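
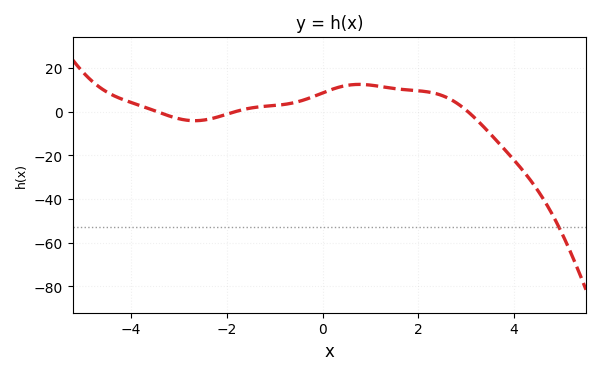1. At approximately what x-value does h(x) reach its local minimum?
-2.6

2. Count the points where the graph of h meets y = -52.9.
1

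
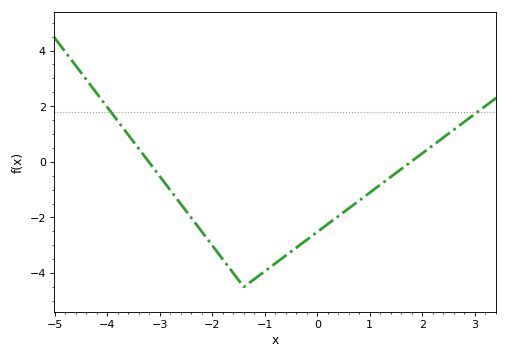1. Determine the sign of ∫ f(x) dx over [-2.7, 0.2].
negative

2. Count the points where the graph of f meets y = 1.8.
2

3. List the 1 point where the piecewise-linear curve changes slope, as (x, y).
(-1.4, -4.5)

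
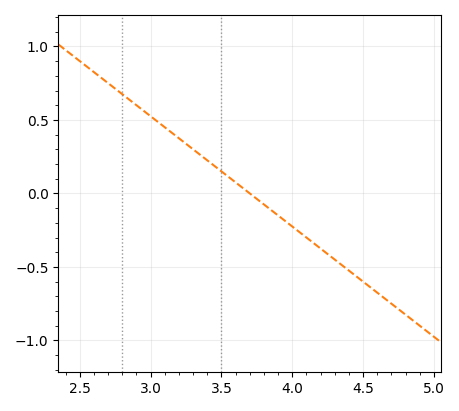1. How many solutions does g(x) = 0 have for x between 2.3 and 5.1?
1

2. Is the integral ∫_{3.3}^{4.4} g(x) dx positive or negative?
negative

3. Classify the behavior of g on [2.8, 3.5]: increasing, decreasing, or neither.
decreasing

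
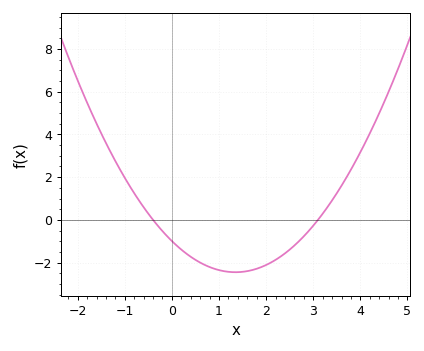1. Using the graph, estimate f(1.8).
-2.29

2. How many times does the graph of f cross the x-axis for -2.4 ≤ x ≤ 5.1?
2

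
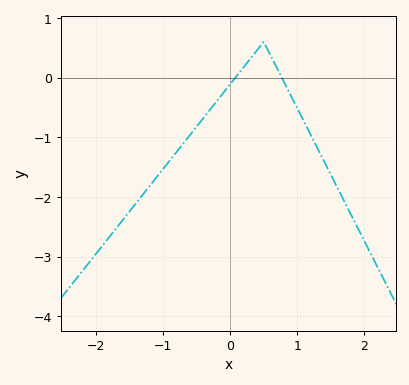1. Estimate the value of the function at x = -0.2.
-0.4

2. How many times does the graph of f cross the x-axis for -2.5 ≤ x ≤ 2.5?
2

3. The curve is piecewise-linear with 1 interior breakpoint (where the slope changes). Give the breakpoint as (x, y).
(0.5, 0.6)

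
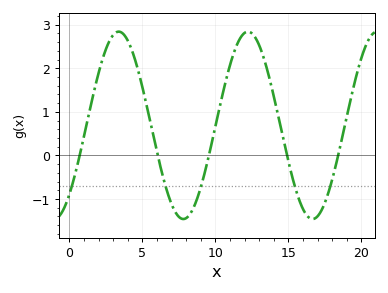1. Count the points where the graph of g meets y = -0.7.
5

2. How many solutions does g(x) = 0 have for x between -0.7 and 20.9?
5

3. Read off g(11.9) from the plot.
2.78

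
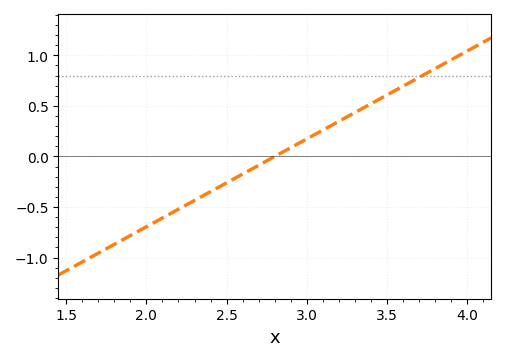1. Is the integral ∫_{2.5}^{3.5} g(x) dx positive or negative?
positive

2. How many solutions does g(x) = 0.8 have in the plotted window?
1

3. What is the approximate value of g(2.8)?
0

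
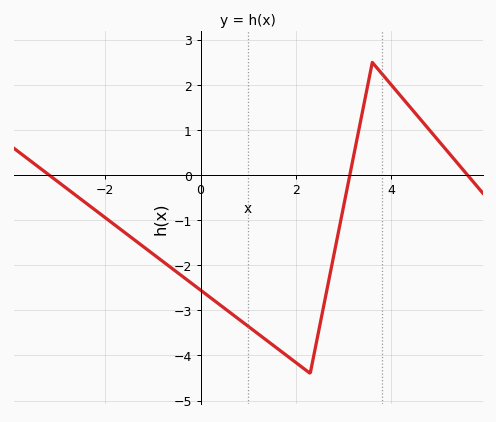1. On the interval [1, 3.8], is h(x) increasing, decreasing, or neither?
neither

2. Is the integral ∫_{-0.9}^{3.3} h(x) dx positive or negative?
negative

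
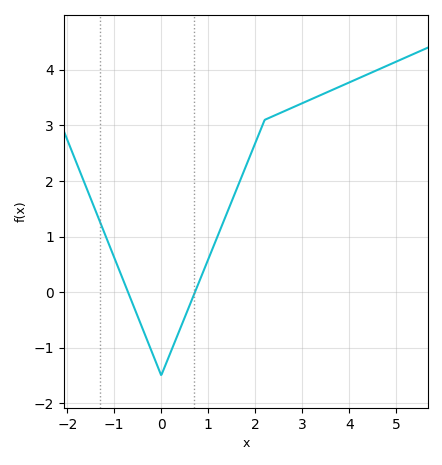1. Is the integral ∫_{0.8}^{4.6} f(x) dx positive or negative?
positive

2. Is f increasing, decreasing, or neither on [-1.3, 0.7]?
neither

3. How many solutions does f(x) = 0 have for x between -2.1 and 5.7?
2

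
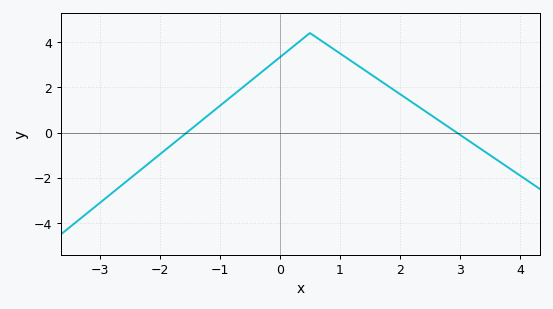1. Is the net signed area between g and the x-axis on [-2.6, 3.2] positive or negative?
positive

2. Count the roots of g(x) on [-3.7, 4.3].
2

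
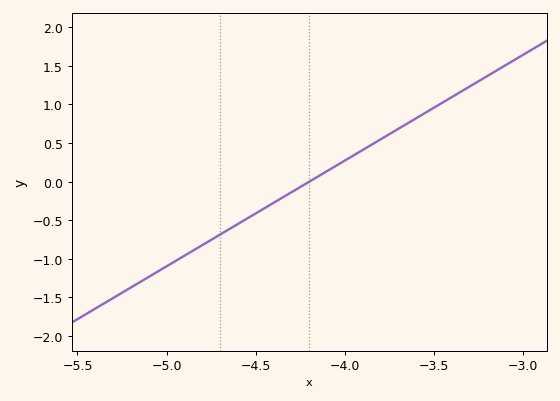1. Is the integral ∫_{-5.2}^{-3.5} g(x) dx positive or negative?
negative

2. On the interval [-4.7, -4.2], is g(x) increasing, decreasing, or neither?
increasing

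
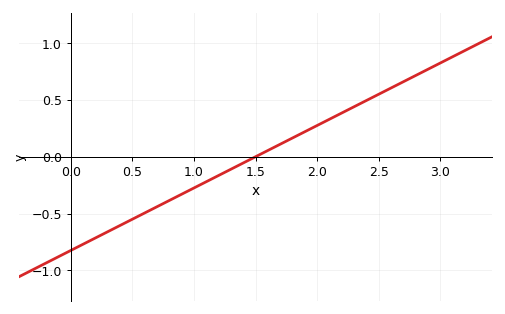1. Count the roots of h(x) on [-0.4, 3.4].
1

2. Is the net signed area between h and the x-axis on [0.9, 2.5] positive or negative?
positive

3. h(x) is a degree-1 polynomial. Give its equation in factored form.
y = 0.55(x - 1.5)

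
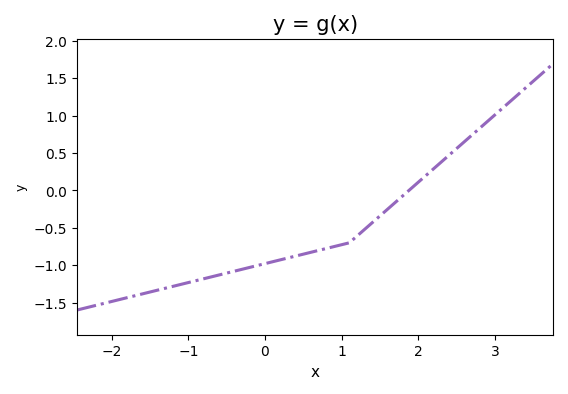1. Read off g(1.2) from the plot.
-0.61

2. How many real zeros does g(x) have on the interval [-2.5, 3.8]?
1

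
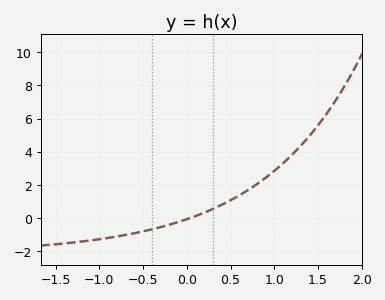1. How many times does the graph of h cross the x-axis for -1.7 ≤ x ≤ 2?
1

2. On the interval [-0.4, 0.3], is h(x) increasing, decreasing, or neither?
increasing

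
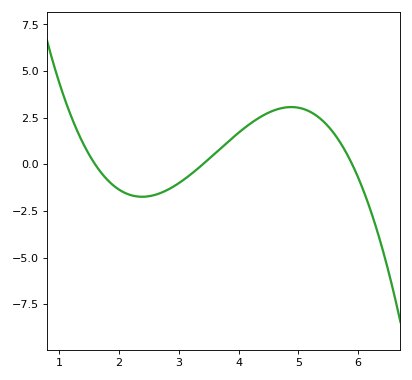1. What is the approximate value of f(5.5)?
2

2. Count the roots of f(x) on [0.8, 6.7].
3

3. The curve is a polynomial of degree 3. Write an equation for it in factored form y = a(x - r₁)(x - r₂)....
y = -0.62(x - 1.6)(x - 3.4)(x - 5.9)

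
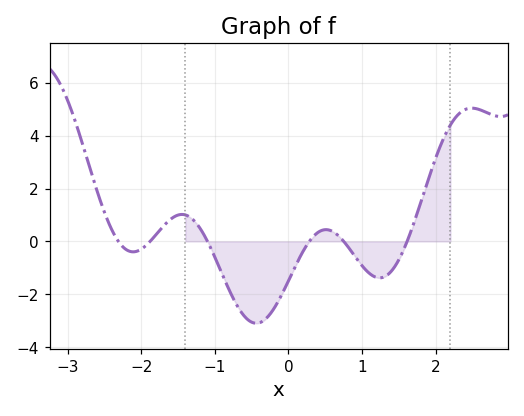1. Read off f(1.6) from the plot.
-0.079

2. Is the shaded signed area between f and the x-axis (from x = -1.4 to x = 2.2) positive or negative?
negative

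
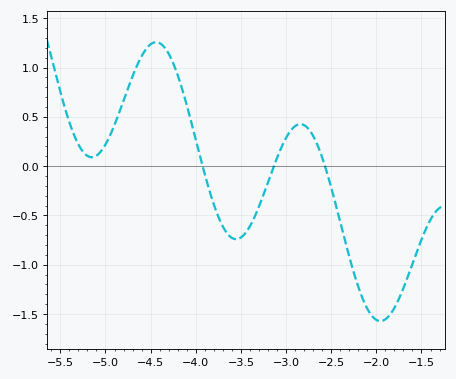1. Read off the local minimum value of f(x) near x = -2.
-1.55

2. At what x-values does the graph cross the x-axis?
-3.9, -3.1, -2.6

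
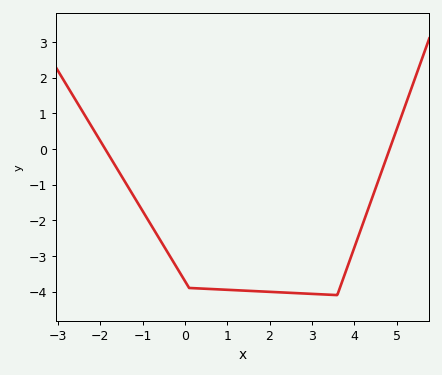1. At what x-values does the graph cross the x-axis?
-1.8, 4.8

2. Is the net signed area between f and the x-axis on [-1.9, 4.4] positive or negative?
negative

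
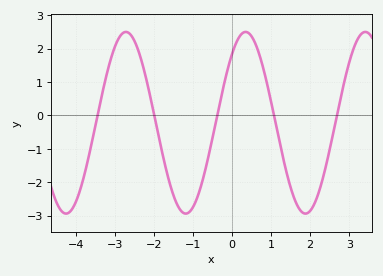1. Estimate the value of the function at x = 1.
0.404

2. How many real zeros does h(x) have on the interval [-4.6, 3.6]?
5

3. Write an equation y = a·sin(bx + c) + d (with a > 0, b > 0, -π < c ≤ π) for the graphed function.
y = 2.72sin(2.05x + 0.86) - 0.22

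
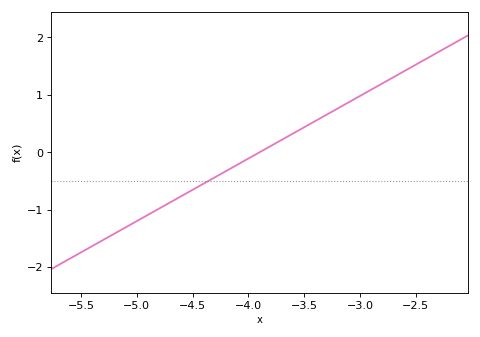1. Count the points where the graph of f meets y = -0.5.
1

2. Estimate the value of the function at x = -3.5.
0.436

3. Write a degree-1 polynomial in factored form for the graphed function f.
y = 1.09(x + 3.9)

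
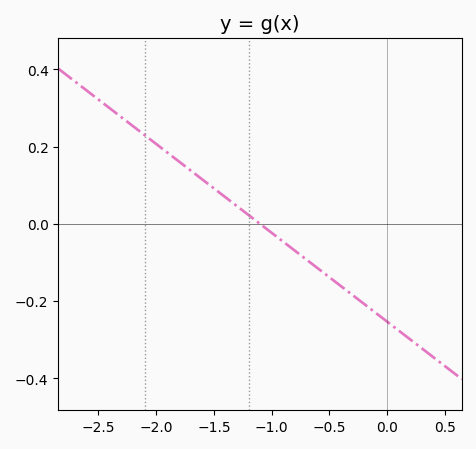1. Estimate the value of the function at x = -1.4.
0.06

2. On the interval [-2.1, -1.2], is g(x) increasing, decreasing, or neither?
decreasing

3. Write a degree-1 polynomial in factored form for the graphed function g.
y = -0.23(x + 1.1)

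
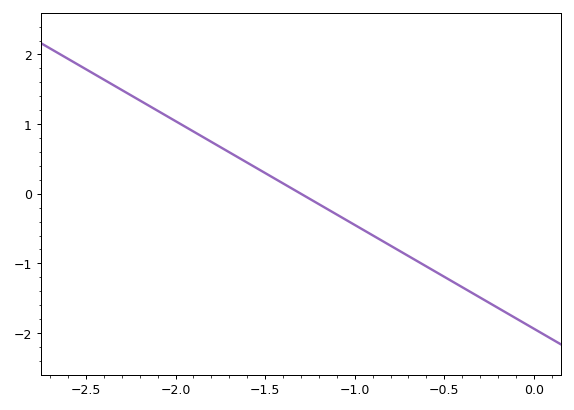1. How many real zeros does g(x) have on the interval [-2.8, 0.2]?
1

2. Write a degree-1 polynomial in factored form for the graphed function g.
y = -1.49(x + 1.3)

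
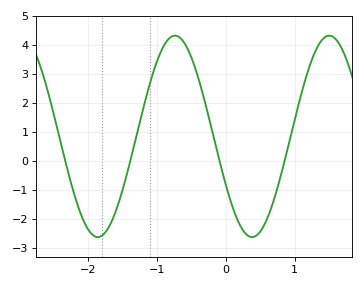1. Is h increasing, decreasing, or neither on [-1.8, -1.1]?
increasing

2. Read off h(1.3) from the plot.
3.76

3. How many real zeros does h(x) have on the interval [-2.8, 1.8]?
4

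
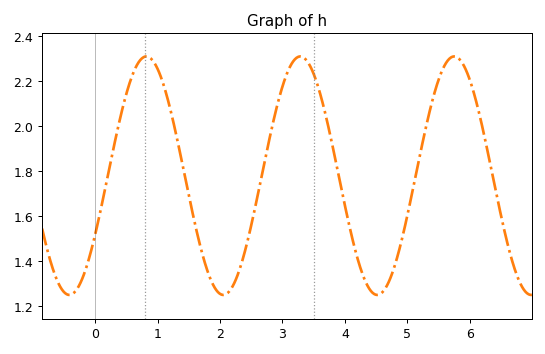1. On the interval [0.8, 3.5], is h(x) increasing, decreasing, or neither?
neither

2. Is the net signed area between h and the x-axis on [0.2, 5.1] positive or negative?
positive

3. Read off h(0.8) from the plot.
2.31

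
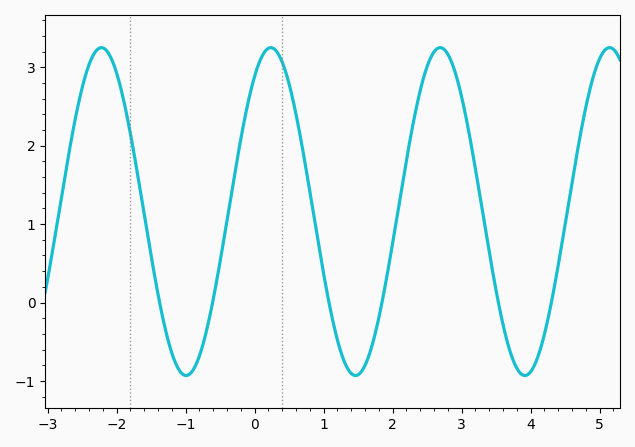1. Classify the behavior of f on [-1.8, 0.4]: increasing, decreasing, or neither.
neither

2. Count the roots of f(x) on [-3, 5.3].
6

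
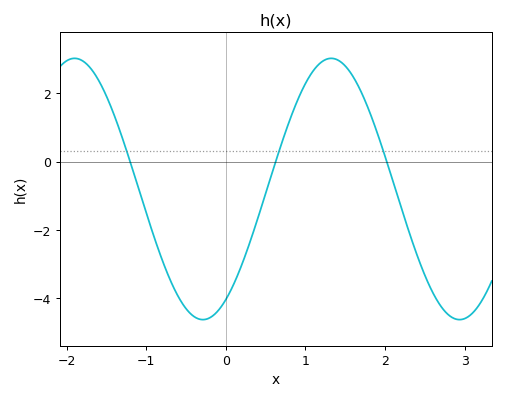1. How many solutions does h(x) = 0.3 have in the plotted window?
3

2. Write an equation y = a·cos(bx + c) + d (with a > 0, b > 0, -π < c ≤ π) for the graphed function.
y = 3.82cos(1.95x - 2.58) - 0.8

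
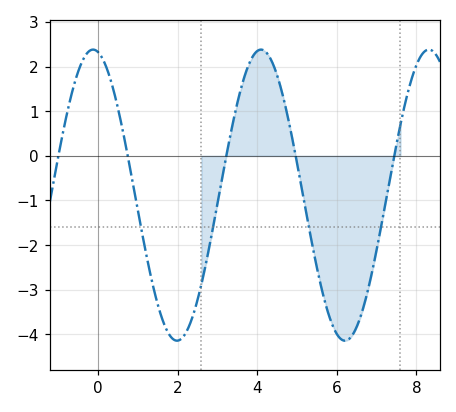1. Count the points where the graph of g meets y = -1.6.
4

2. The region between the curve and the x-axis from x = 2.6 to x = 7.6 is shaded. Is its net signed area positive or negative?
negative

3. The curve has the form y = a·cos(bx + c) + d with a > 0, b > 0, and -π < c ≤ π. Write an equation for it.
y = 3.26cos(1.49x + 0.18) - 0.88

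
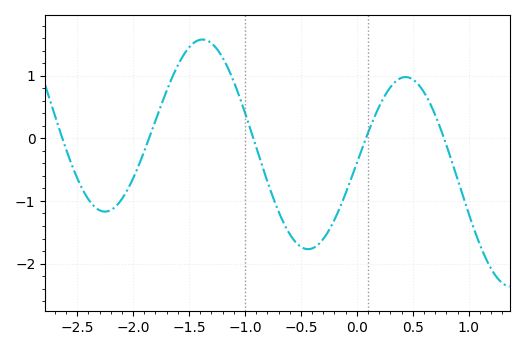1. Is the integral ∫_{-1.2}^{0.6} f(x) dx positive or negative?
negative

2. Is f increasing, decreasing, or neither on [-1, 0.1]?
neither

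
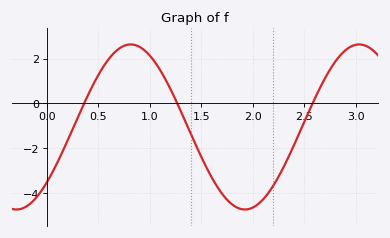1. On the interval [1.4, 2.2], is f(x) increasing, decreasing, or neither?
neither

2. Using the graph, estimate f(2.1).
-4.3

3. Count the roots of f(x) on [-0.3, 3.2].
3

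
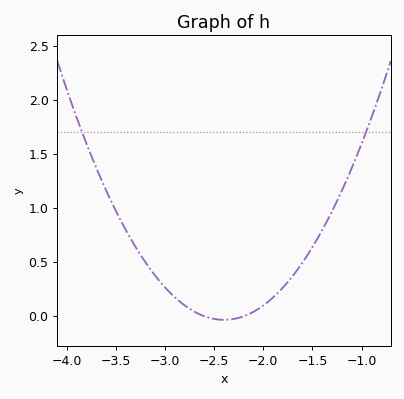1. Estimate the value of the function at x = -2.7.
0.042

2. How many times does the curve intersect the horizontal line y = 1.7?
2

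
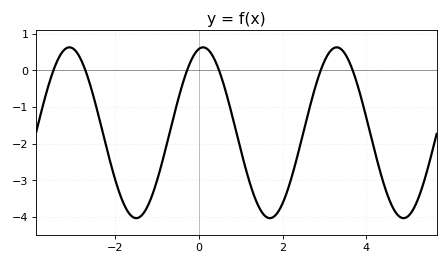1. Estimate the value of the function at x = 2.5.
-1.7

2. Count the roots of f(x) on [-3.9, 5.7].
6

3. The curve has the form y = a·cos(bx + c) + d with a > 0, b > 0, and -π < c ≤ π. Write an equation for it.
y = 2.33cos(2x - 0.2) - 1.7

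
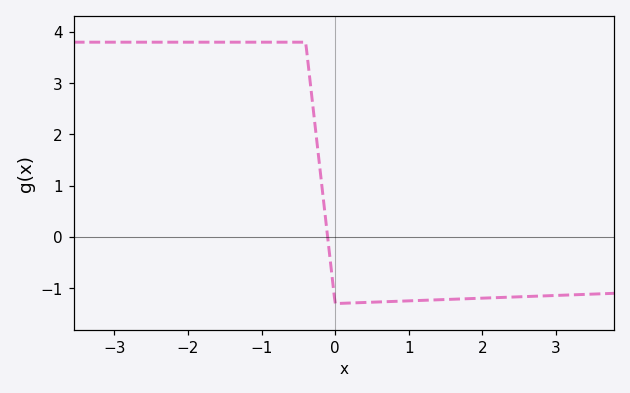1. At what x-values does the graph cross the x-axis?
-0.1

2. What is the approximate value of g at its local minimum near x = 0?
-1.3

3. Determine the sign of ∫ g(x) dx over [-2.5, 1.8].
positive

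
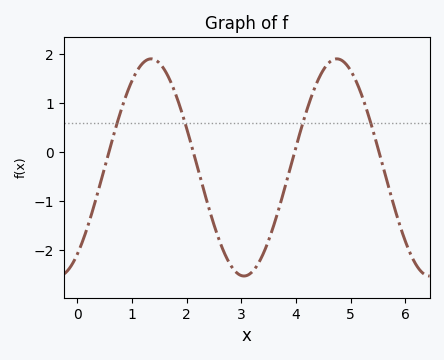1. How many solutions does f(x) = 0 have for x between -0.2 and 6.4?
4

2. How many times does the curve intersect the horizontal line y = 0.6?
4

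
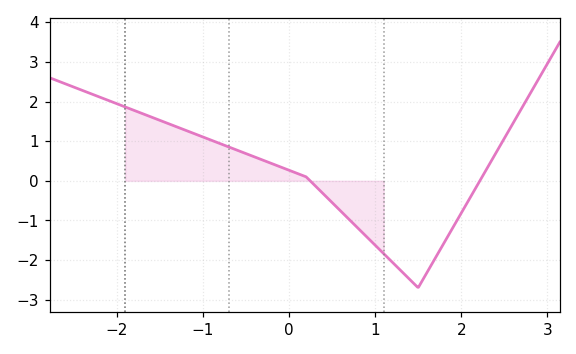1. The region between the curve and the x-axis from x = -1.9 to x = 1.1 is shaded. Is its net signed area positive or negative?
positive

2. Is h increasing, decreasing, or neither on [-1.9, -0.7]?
decreasing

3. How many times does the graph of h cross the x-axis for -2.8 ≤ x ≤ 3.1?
2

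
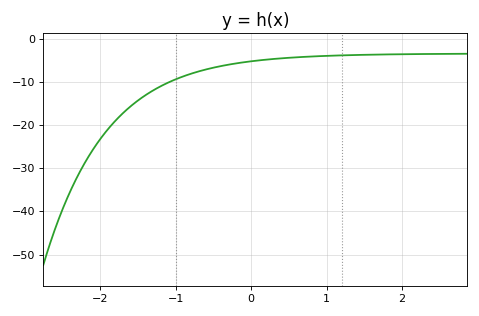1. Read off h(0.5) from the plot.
-4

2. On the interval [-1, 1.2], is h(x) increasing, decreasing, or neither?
increasing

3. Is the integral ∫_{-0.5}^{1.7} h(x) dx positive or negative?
negative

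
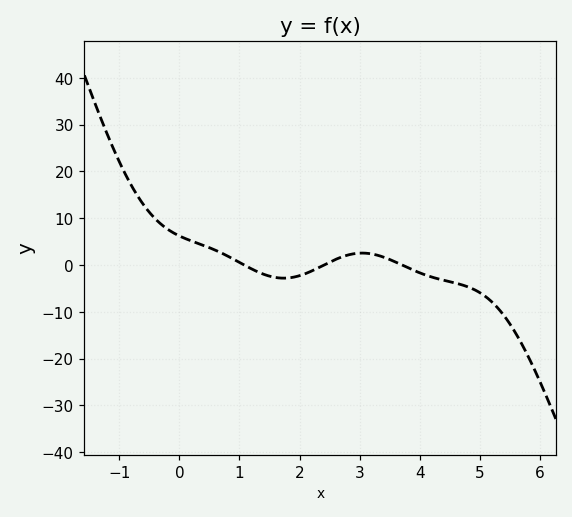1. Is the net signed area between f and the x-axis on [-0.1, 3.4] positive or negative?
positive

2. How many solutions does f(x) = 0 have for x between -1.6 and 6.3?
3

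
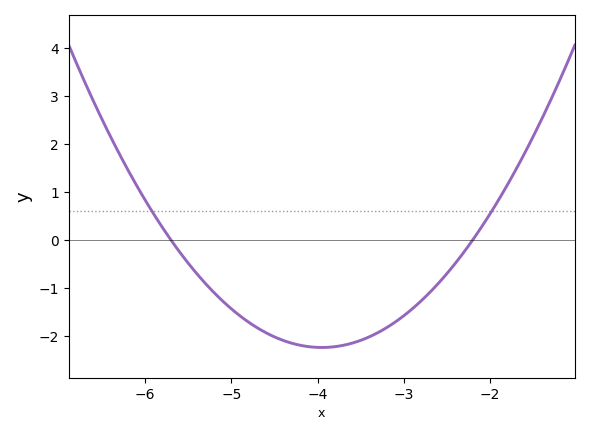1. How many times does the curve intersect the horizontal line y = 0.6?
2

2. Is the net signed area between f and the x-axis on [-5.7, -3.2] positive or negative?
negative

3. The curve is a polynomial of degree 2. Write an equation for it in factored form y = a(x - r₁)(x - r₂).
y = 0.73(x + 5.7)(x + 2.2)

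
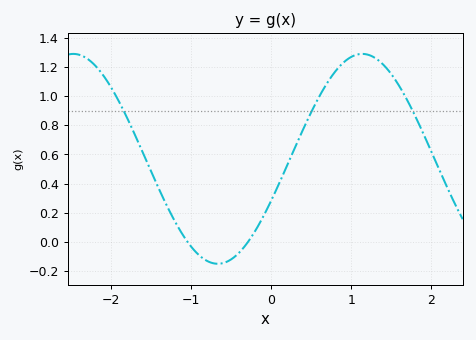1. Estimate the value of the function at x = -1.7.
0.732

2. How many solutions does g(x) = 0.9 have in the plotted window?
3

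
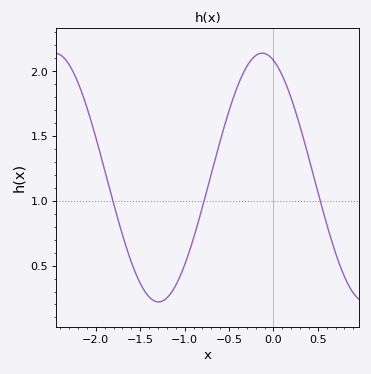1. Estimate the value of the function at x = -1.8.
0.98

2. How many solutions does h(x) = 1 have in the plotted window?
3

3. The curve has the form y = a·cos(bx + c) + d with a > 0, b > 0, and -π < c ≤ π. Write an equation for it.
y = 0.96cos(2.69x + 0.34) + 1.18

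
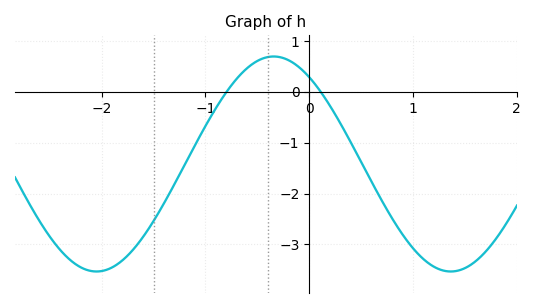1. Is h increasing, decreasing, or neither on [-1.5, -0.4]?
increasing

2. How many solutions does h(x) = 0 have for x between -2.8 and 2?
2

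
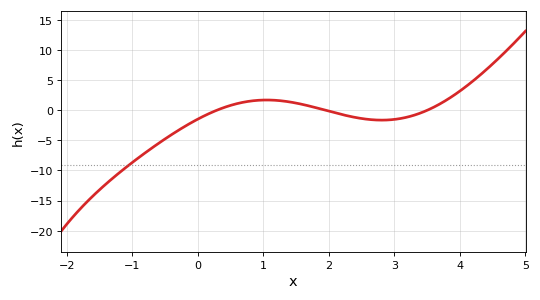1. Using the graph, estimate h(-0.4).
-4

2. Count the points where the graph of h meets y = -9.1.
1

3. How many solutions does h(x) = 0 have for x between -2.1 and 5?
3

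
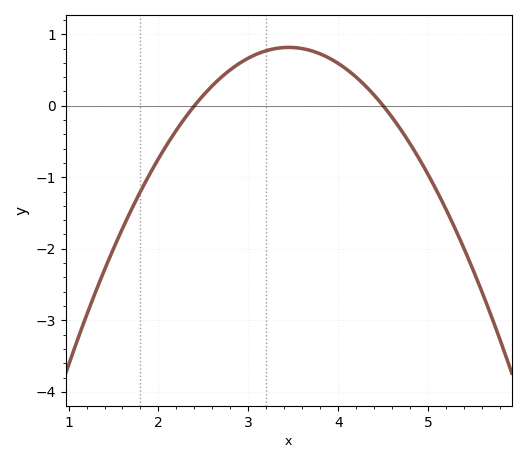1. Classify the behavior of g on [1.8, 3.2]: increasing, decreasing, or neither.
increasing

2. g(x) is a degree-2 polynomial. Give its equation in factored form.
y = -0.74(x - 2.4)(x - 4.5)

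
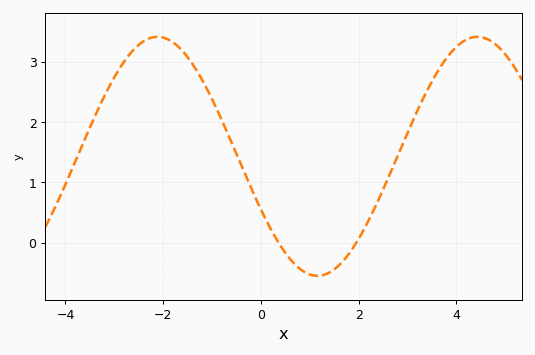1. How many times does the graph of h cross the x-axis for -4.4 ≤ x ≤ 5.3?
2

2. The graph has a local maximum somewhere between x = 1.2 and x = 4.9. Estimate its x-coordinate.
4.4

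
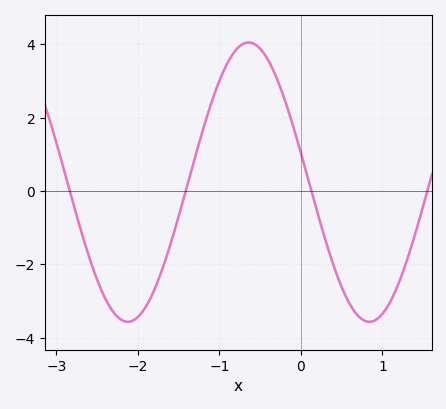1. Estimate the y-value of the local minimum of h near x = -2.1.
-3.6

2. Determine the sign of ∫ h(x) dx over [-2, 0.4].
positive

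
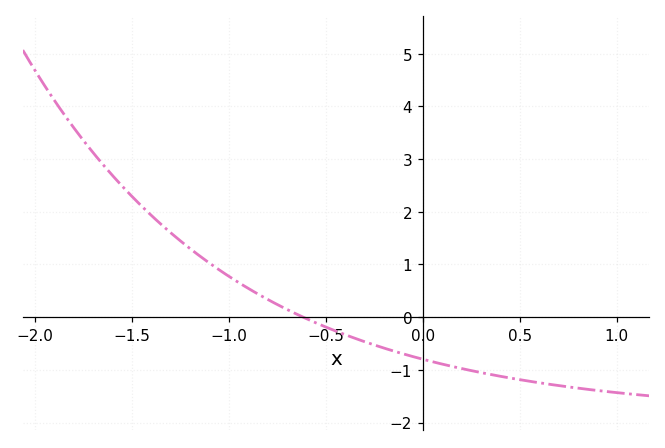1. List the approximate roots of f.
-0.618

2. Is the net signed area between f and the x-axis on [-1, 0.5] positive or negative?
negative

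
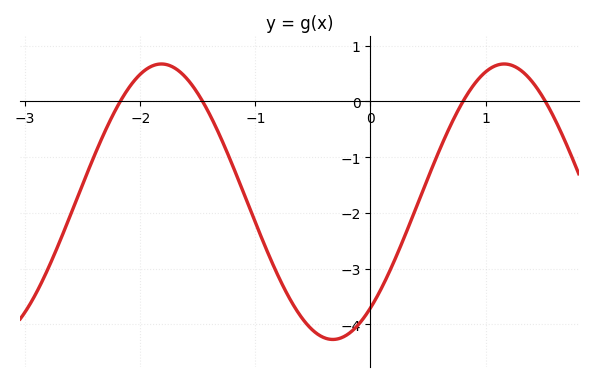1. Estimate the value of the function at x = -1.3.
-0.656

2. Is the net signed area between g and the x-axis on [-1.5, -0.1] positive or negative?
negative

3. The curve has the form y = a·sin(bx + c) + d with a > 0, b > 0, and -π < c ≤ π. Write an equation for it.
y = 2.47sin(2.11x - 0.88) - 1.8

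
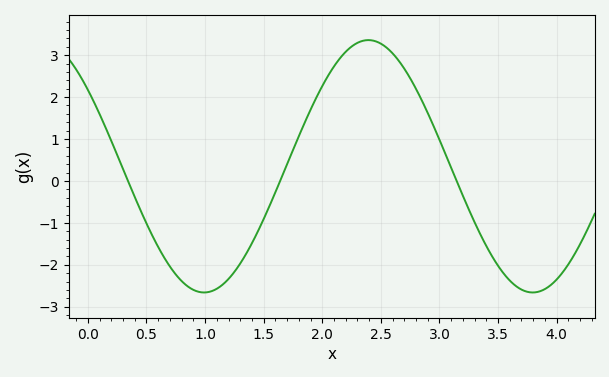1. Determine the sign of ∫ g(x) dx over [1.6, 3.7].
positive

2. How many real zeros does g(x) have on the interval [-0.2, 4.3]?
3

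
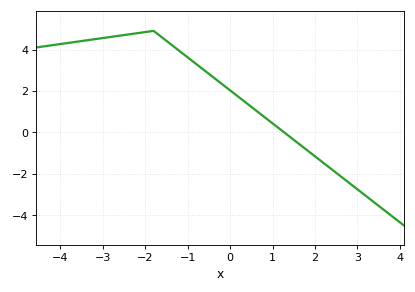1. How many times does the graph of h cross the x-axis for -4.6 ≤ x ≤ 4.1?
1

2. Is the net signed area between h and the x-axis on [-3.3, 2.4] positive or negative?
positive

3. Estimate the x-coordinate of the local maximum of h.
-1.8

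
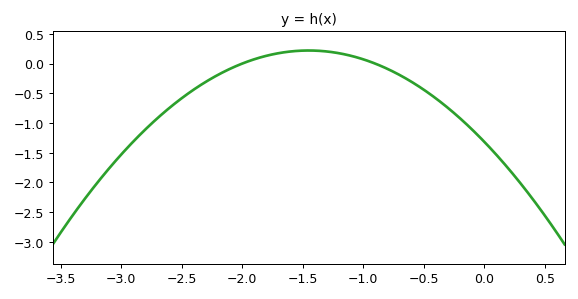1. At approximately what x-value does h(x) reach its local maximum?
-1.45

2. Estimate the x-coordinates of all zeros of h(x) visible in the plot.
-2, -0.9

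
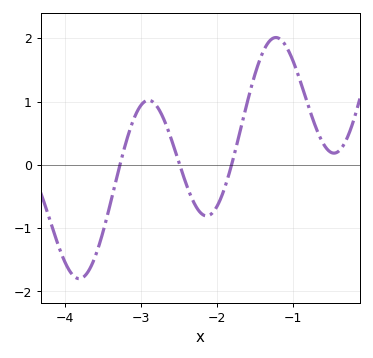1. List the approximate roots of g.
-3.3, -2.5, -1.8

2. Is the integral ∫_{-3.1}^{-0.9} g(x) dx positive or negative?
positive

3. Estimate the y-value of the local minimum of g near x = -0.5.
0.2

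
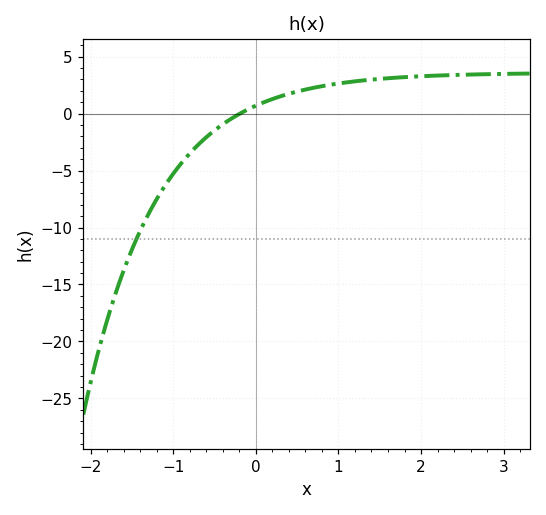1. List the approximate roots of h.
-0.194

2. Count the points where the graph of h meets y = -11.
1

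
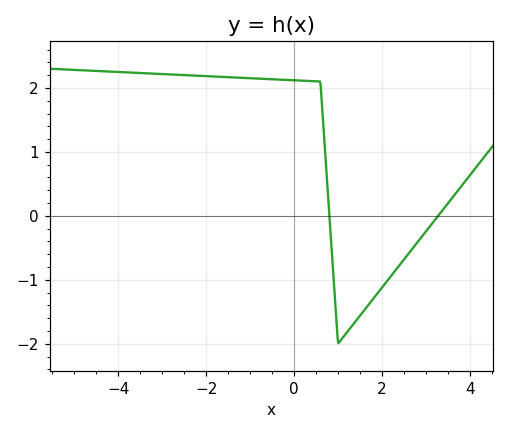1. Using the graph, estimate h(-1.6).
2.17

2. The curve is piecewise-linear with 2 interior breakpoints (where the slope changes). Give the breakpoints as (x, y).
(0.6, 2.1); (1, -2)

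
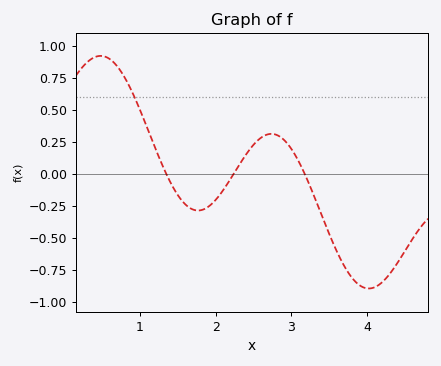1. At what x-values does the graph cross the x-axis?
1.3, 2.2, 3.2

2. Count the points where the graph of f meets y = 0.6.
1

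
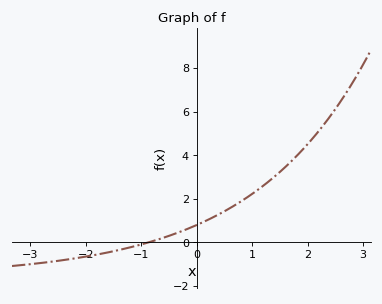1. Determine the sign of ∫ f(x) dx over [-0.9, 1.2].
positive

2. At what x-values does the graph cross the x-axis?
-0.9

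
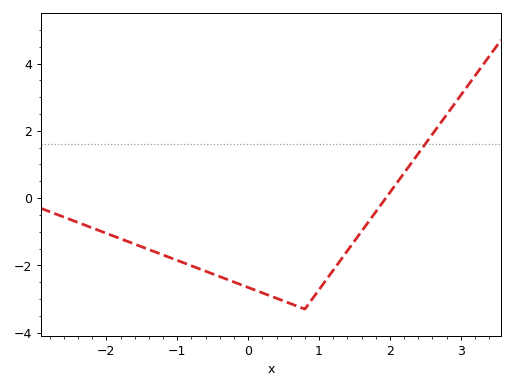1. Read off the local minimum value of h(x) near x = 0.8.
-3.3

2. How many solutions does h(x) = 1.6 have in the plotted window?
1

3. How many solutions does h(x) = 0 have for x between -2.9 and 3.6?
1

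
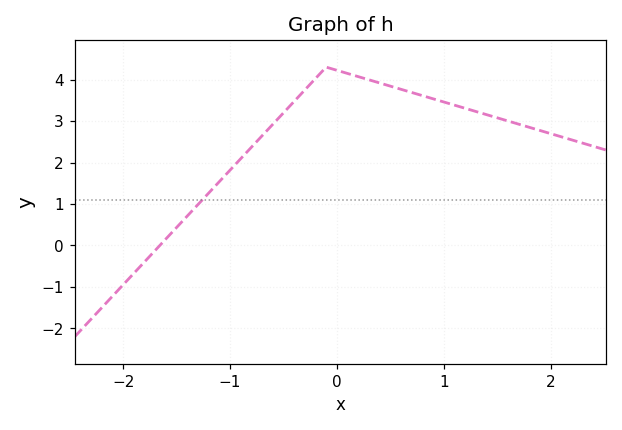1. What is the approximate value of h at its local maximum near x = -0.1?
4.3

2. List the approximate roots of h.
-1.66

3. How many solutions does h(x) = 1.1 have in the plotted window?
1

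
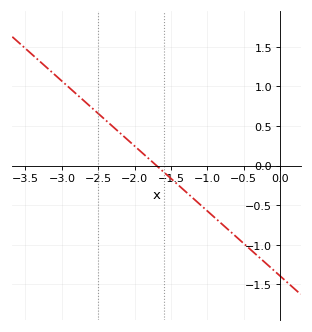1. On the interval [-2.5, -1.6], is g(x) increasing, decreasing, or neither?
decreasing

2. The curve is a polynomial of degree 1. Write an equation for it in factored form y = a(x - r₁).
y = -0.82(x + 1.7)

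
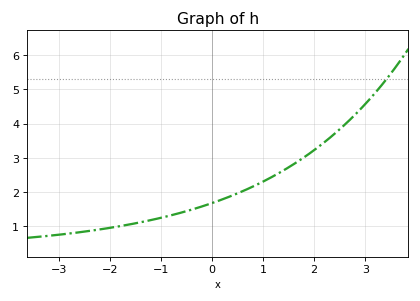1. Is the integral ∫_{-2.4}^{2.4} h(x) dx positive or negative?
positive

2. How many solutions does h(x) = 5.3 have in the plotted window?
1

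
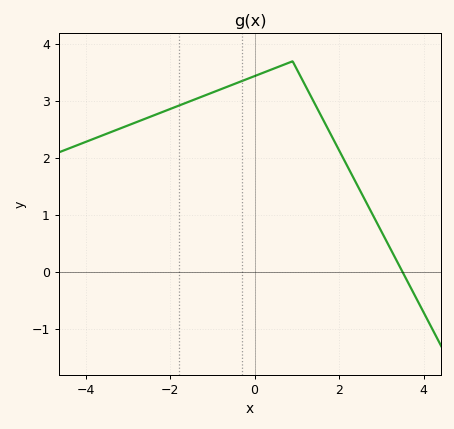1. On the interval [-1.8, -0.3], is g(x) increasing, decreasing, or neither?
increasing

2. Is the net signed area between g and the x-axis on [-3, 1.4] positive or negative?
positive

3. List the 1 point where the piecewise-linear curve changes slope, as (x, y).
(0.9, 3.7)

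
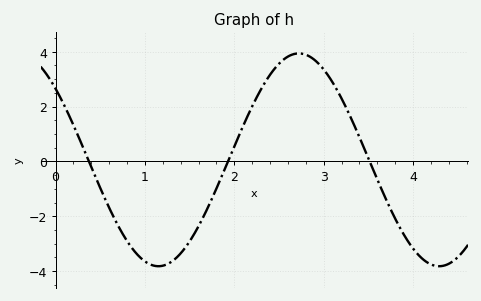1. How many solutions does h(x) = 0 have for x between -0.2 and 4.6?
3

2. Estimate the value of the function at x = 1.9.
-0.221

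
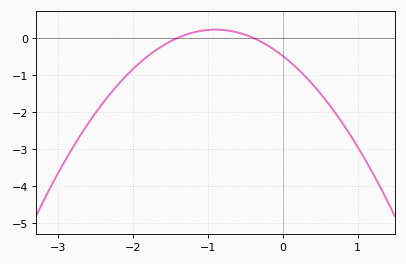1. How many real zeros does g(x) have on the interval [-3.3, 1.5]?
2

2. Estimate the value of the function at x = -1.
0.211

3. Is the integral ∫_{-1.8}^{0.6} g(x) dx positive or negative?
negative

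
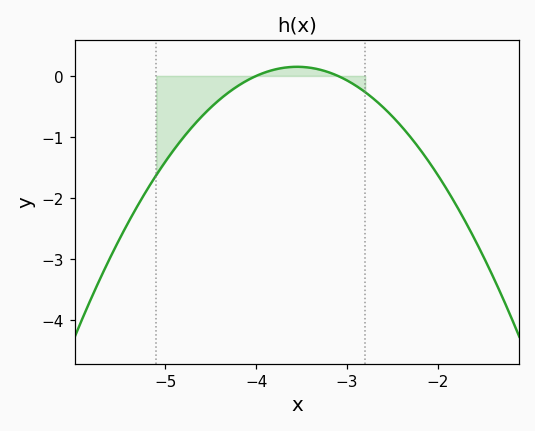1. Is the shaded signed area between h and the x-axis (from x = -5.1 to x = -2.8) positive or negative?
negative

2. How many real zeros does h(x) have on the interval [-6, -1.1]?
2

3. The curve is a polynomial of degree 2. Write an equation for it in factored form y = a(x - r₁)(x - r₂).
y = -0.74(x + 4)(x + 3.1)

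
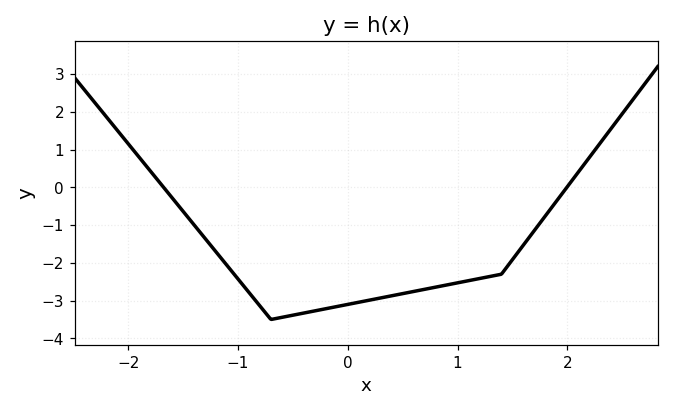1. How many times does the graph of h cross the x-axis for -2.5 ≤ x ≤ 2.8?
2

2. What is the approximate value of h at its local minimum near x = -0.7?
-3.5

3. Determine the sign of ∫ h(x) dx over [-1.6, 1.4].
negative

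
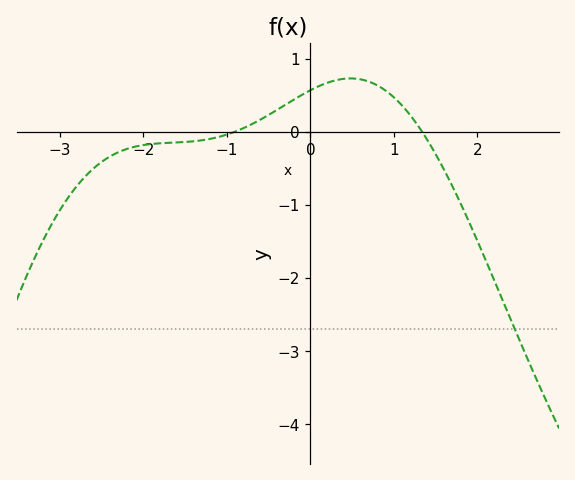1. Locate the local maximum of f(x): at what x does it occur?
0.5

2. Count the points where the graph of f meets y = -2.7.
1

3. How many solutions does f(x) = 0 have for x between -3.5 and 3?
2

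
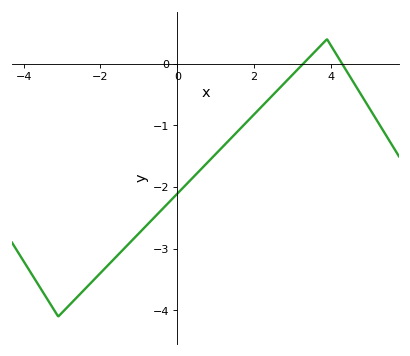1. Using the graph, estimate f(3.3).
0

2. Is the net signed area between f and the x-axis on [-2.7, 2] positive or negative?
negative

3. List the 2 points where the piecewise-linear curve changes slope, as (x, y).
(-3.1, -4.1); (3.9, 0.4)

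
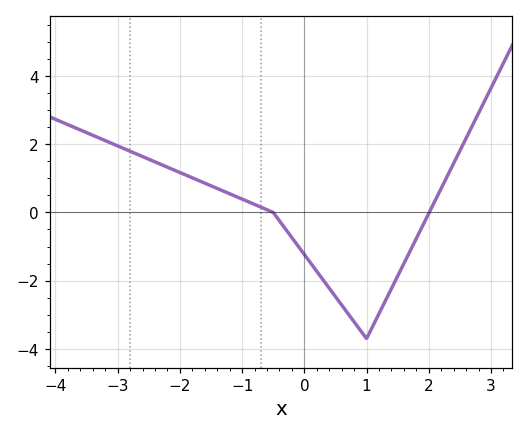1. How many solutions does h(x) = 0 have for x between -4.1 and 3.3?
2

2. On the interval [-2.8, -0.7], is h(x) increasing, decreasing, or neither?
decreasing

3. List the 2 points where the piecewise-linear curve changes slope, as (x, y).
(-0.5, 0); (1, -3.7)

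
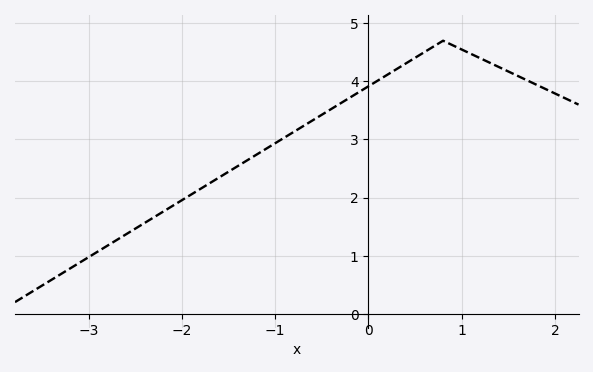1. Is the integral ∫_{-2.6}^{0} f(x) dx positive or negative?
positive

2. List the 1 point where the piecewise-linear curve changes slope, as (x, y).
(0.8, 4.7)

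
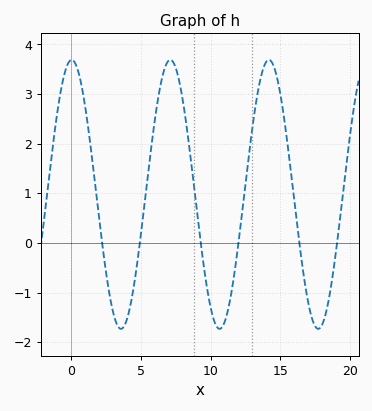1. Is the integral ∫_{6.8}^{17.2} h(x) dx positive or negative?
positive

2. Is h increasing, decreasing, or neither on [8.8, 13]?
neither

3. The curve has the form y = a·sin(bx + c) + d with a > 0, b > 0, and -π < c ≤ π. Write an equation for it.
y = 2.71sin(0.89x + 1.5) + 0.98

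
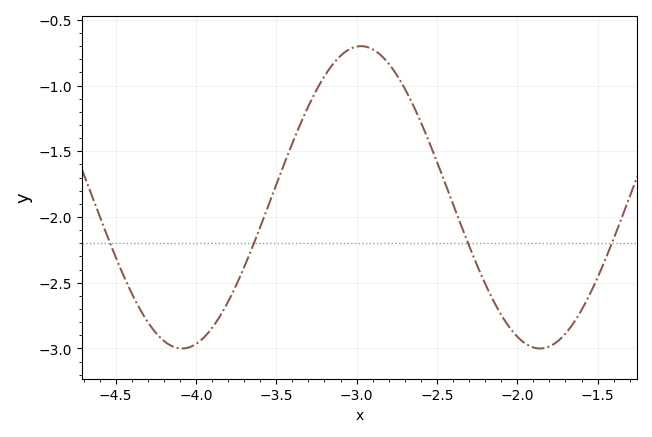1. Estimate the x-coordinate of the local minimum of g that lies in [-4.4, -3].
-4.1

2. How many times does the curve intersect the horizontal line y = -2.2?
4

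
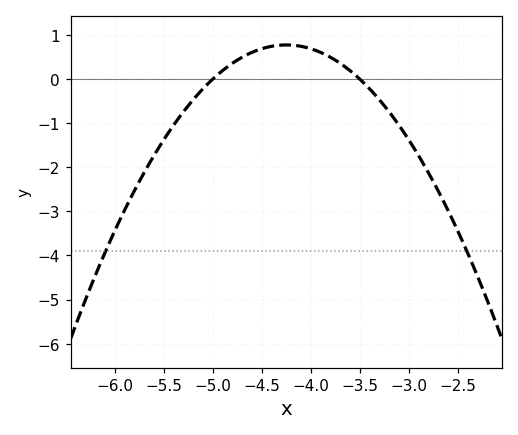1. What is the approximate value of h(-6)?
-3.45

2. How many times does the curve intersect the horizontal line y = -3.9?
2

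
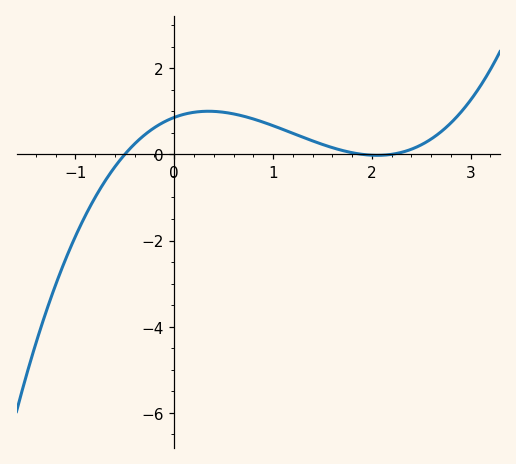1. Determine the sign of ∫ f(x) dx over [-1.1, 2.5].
positive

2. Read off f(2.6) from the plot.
0.356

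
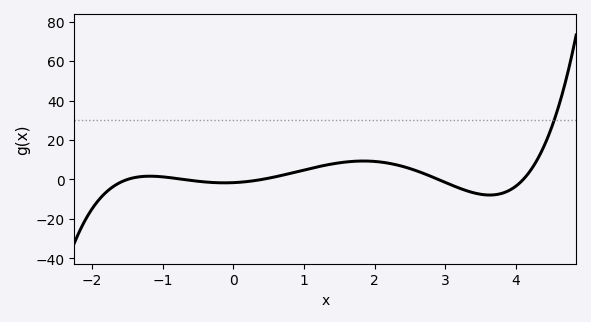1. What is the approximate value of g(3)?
-2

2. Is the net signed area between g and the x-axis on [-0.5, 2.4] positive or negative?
positive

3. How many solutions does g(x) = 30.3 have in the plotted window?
1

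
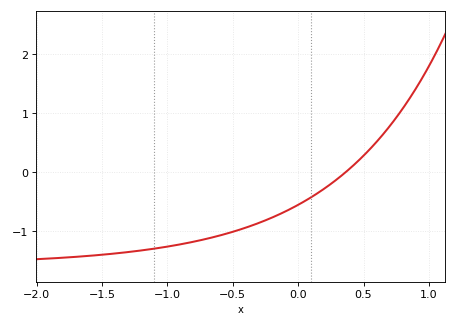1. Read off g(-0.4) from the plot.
-0.9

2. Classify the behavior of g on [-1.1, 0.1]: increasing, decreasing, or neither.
increasing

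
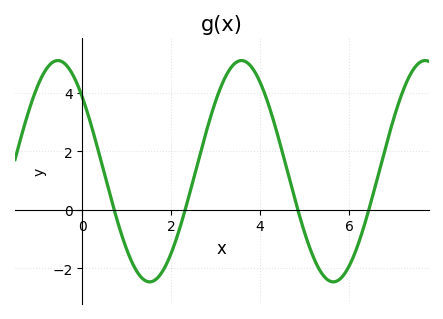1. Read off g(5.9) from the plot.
-2.2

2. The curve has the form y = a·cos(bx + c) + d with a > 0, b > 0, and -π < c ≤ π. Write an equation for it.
y = 3.78cos(1.5x + 0.84) + 1.32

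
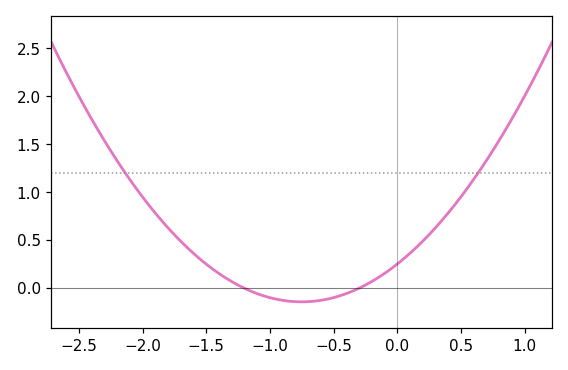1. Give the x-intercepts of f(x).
-1.2, -0.3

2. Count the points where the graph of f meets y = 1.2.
2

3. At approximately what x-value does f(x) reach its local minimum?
-0.7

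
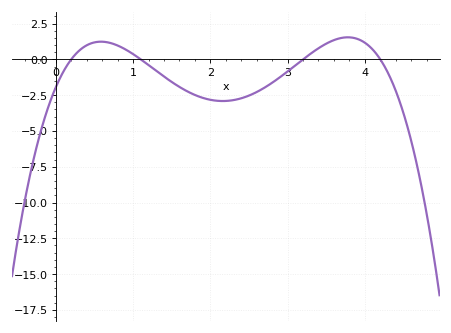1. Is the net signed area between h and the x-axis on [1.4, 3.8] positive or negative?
negative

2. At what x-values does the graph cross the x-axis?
0.2, 1.1, 3.2, 4.2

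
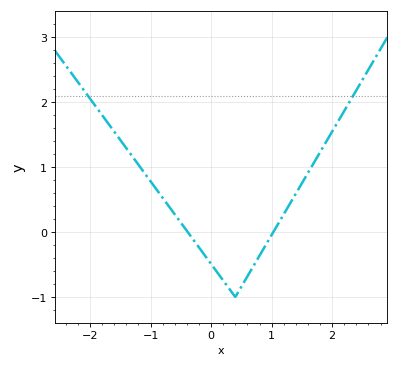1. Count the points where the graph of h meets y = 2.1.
2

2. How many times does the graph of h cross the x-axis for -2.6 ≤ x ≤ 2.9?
2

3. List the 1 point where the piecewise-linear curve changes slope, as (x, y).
(0.4, -1)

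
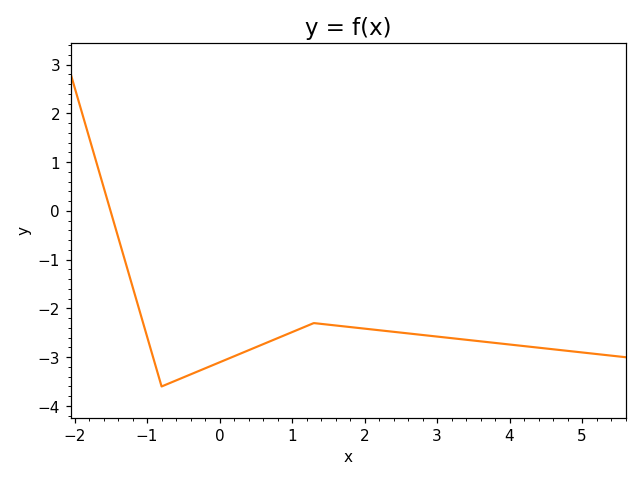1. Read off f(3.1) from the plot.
-2.6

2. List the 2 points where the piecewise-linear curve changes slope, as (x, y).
(-0.8, -3.6); (1.3, -2.3)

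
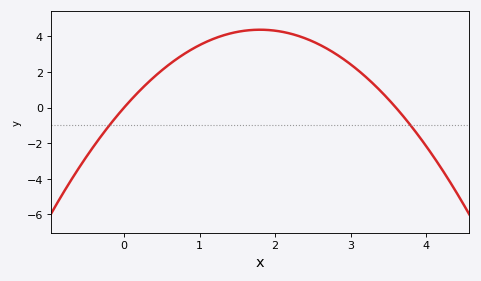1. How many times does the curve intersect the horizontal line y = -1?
2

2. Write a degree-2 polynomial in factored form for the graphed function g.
y = -1.35(x - 0)(x - 3.6)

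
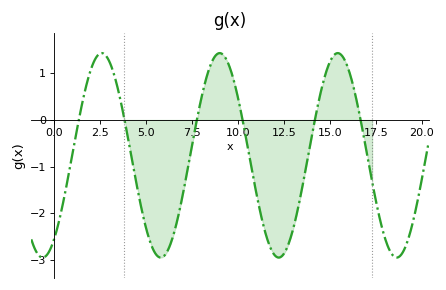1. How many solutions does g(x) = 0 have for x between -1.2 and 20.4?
6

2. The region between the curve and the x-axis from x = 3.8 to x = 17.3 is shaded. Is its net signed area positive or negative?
negative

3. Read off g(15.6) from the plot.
1.4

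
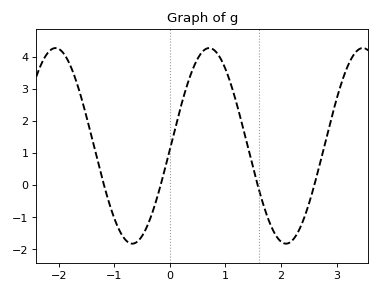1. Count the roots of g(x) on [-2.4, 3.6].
4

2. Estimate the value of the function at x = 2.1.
-1.82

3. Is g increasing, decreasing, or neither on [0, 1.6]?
neither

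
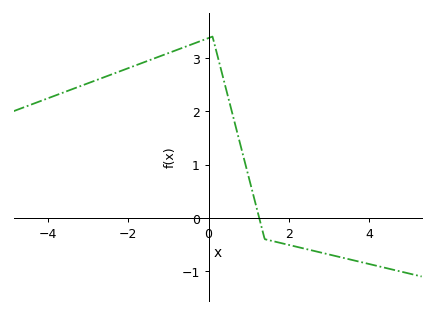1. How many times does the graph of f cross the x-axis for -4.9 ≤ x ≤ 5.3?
1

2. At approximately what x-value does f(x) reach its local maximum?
0.098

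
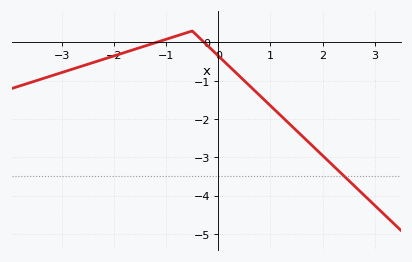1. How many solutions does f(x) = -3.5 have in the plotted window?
1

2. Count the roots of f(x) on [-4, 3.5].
2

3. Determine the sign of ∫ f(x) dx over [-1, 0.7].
negative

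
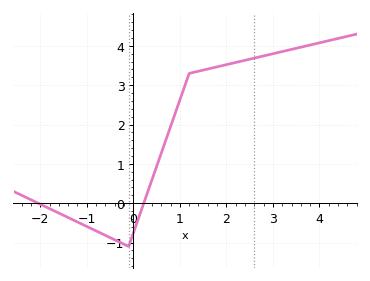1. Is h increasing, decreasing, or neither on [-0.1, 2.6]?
increasing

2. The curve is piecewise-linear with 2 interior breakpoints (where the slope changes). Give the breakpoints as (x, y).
(-0.1, -1.1); (1.2, 3.3)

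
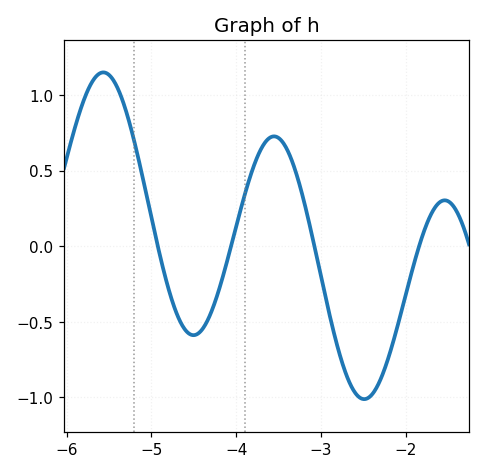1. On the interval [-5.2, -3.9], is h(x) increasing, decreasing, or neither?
neither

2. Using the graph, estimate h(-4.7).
-0.447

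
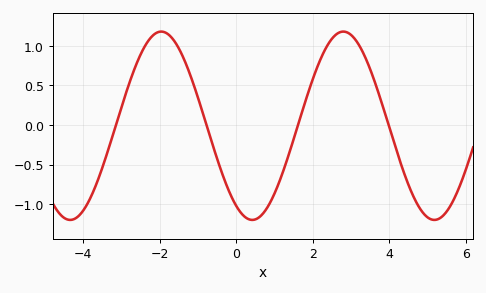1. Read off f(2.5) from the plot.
1.1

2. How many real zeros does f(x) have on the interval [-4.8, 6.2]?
4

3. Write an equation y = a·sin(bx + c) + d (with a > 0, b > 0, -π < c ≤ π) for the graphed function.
y = 1.19sin(1.3x - 2.1) - 0.01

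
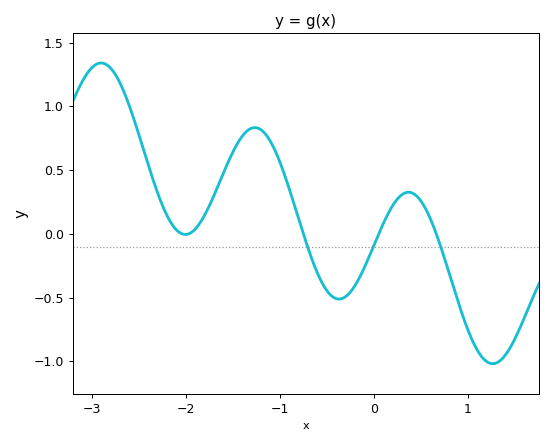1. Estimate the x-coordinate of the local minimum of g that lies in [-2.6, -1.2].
-2.01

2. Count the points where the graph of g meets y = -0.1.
3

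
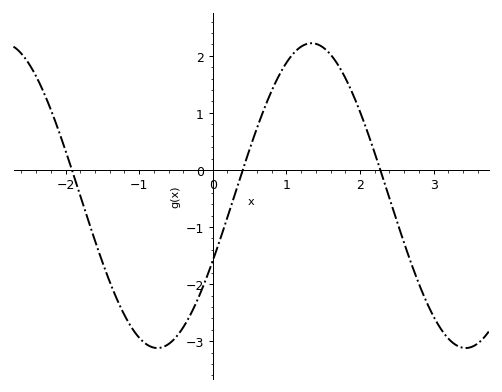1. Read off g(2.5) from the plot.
-0.9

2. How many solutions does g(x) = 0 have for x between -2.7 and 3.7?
3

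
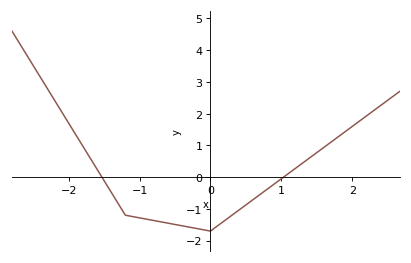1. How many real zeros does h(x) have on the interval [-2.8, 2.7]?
2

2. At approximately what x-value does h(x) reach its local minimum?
0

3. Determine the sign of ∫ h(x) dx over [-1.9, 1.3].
negative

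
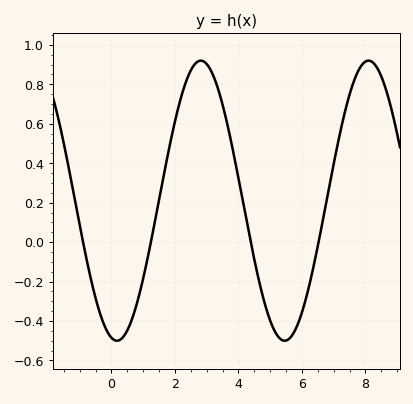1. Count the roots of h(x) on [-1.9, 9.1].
4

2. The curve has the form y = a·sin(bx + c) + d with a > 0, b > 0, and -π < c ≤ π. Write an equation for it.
y = 0.71sin(1.2x - 1.8) + 0.21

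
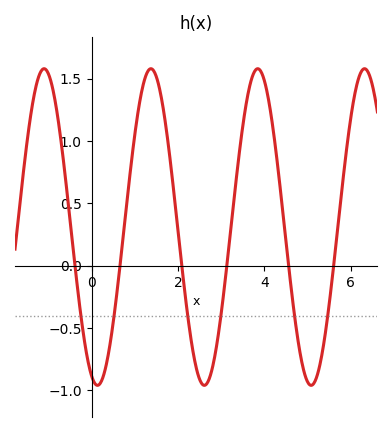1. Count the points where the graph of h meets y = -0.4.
6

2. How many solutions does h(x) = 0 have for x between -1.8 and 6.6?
6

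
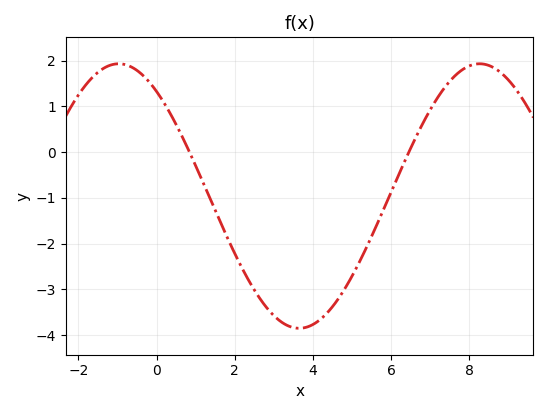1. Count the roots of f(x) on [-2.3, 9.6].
2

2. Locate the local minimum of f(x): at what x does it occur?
3.65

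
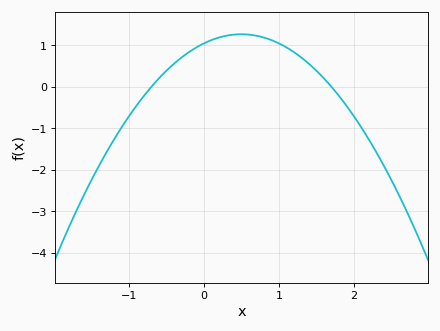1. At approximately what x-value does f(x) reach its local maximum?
0.5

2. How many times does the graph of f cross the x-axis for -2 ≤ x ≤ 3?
2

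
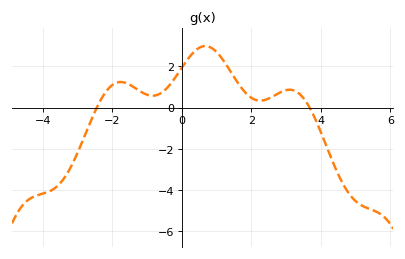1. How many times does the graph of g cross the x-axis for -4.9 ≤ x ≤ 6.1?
2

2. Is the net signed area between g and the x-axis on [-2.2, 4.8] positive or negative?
positive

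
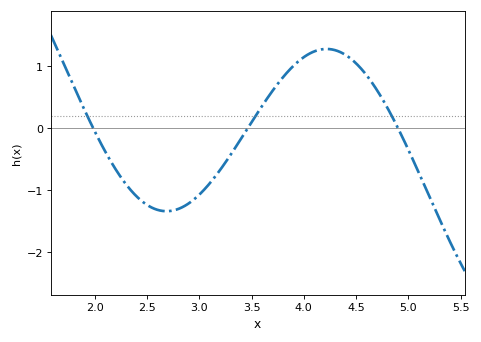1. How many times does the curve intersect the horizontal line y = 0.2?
3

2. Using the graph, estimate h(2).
0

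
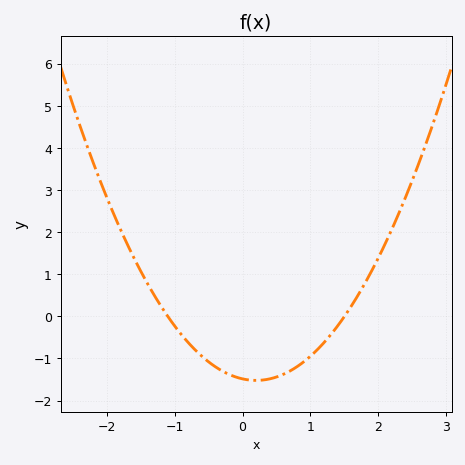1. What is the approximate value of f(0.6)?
-1.38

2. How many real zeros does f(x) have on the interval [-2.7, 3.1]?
2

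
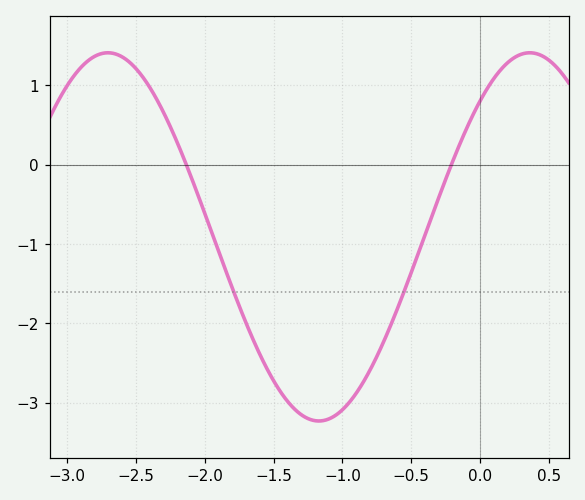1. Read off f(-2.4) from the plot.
1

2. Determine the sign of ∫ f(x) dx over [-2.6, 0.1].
negative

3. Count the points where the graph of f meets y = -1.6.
2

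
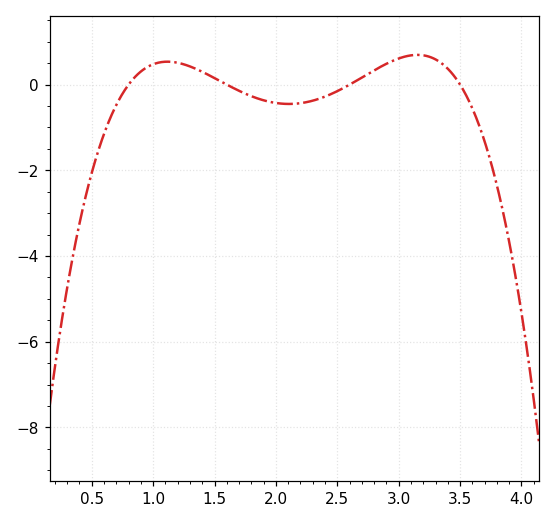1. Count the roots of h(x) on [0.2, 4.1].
4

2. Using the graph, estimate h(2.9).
0.4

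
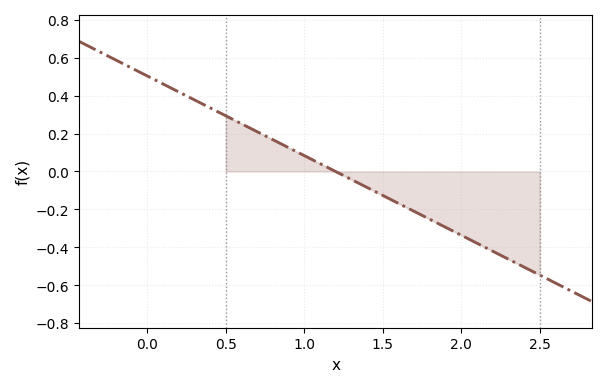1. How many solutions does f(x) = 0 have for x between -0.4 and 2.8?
1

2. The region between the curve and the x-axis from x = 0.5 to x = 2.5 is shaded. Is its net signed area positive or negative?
negative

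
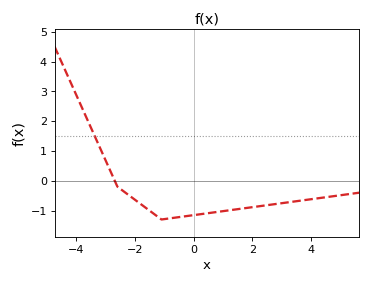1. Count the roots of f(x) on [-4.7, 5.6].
1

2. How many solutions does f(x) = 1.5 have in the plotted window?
1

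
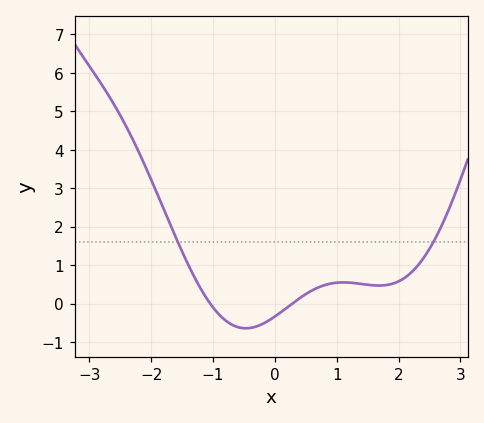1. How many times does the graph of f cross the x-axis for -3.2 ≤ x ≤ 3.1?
2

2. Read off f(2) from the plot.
0.579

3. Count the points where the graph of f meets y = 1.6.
2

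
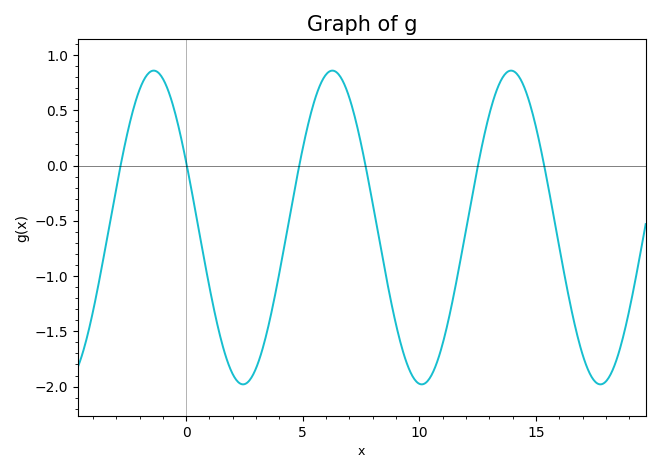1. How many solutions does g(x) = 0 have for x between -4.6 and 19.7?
6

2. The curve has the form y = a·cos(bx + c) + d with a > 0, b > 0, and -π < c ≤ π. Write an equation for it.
y = 1.42cos(0.82x + 1.14) - 0.56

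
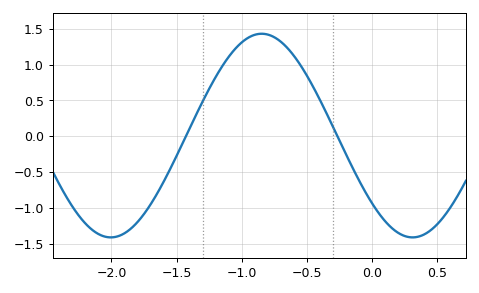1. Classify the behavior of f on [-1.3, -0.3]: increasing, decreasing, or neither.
neither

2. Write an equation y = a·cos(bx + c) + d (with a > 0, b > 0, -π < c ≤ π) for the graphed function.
y = 1.42cos(2.71x + 2.29) + 0.01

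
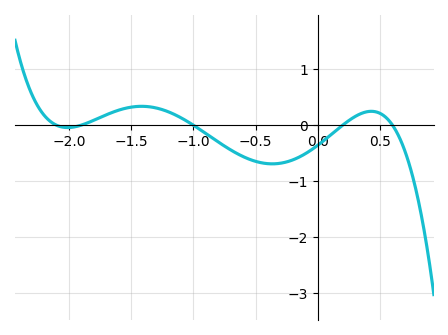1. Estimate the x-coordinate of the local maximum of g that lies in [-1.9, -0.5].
-1.4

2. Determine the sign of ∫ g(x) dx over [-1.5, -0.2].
negative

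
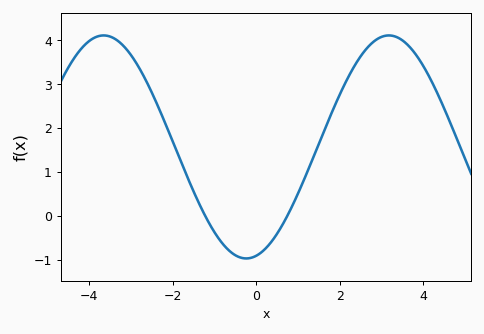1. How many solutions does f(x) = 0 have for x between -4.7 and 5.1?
2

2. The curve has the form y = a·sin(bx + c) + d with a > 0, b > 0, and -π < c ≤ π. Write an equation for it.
y = 2.54sin(0.92x - 1.35) + 1.57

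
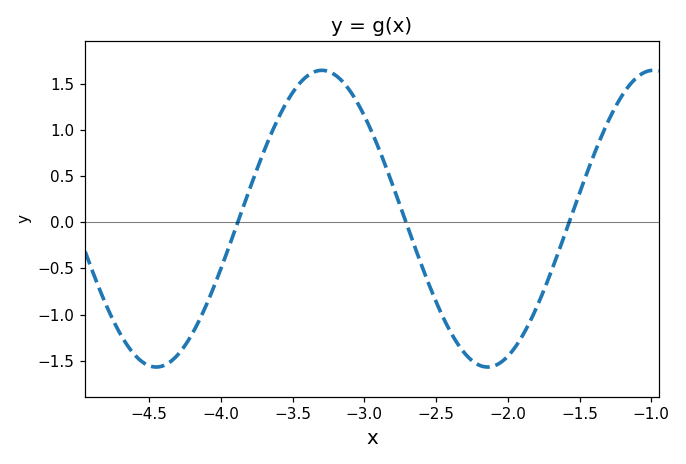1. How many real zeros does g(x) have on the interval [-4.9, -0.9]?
3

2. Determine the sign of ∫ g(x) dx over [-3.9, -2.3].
positive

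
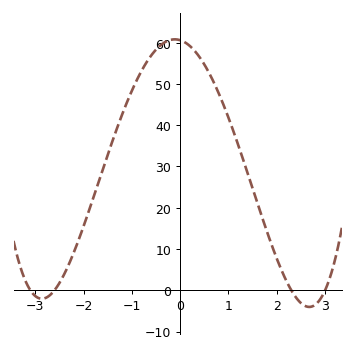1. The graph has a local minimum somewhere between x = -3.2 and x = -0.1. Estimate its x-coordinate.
-2.86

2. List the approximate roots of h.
-3.1, -2.6, 2.3, 3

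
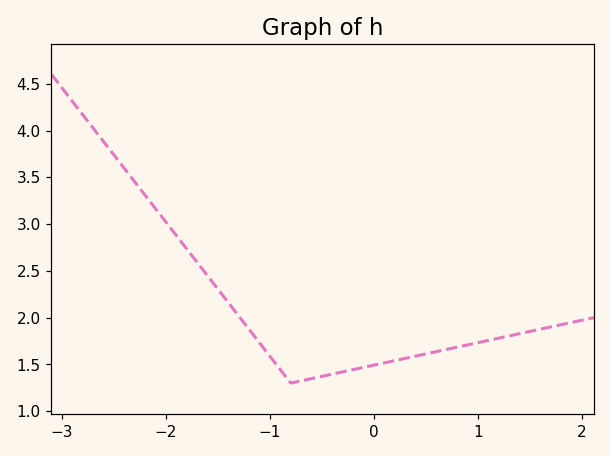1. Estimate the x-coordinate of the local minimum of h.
-0.798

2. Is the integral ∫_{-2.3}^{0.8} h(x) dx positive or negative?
positive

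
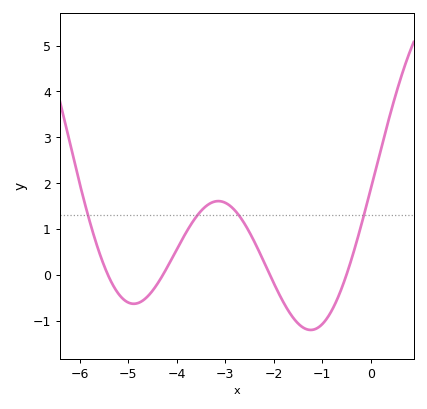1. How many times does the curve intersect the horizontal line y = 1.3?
4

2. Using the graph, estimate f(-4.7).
-0.6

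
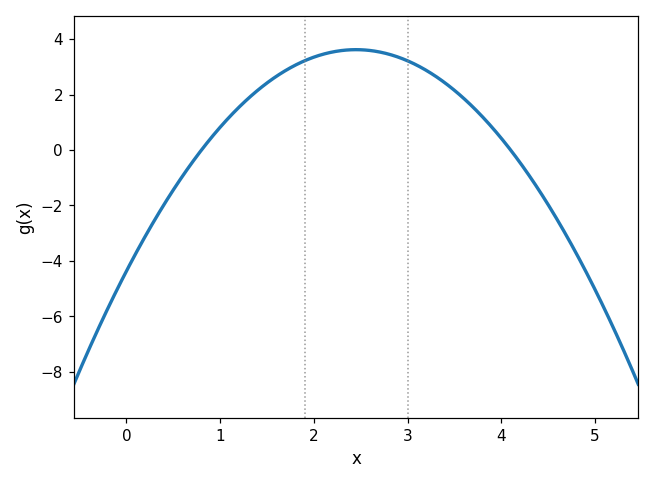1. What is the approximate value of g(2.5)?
3.62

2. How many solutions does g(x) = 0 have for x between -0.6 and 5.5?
2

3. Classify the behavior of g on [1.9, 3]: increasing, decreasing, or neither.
neither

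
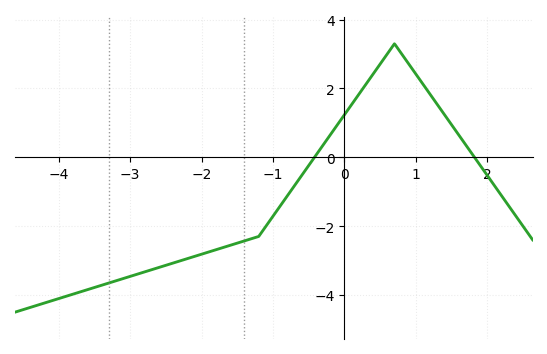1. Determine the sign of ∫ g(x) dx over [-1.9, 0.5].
negative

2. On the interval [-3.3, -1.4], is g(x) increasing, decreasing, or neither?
increasing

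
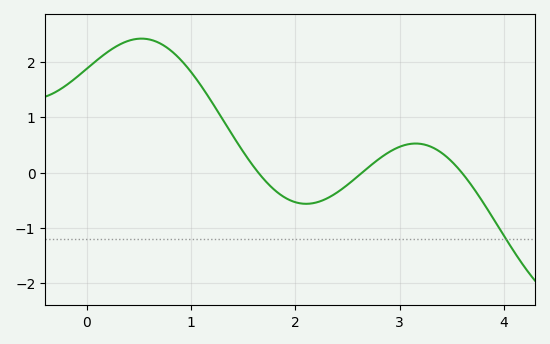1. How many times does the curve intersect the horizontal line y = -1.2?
1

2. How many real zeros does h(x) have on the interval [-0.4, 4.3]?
3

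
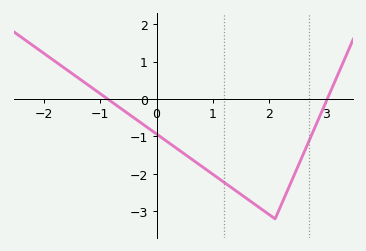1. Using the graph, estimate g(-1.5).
0.7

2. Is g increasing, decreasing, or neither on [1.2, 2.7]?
neither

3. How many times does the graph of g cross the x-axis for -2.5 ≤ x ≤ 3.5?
2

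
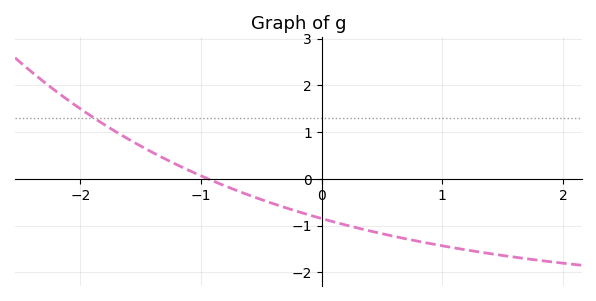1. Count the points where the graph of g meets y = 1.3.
1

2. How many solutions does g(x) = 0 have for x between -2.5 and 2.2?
1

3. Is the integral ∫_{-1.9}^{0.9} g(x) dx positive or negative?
negative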